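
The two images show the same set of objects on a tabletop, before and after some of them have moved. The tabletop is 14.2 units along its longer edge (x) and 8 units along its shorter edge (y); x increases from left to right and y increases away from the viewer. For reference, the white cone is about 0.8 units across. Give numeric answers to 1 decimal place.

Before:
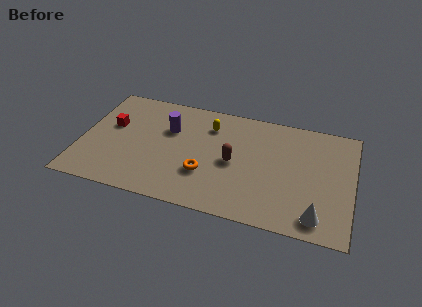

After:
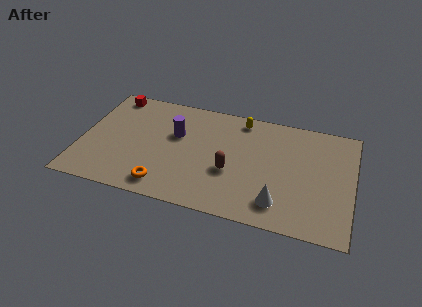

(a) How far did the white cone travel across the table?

2.0

The white cone moved from about (12.5, 1.2) to (10.5, 1.6), a distance of √(2.0² + 0.4²) ≈ 2.0.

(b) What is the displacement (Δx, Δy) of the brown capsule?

(-0.1, -0.7)

From the two frames, the brown capsule sits at roughly (8.0, 3.8) before and (7.9, 3.1) after.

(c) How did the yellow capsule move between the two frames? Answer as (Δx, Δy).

(1.6, 0.9)

The yellow capsule started near (6.6, 6.1) and ended near (8.2, 7.0).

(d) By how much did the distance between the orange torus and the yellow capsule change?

+3.3

The distance was about 3.5 in the first image and 6.8 in the second, so they moved 3.3 units further apart.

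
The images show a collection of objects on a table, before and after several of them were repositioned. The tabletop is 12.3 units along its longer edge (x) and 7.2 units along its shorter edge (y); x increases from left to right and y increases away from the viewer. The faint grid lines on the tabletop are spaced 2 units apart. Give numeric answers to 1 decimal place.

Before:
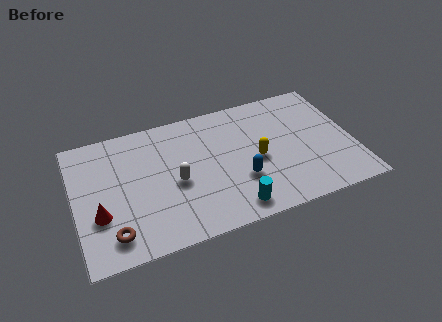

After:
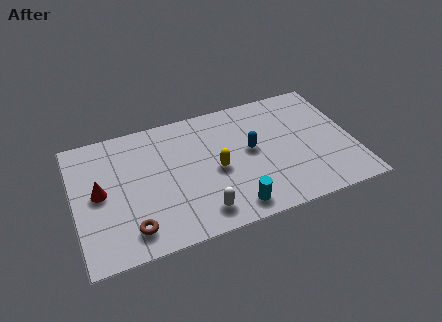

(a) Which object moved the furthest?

the white capsule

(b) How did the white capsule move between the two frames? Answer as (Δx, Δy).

(0.9, -2.0)

The white capsule was at about (4.4, 3.2) and moved to about (5.3, 1.2).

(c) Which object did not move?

the cyan cylinder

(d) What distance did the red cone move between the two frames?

1.2

From (1.0, 2.5) to (1.1, 3.7), the red cone covered √(0.1² + 1.2²) ≈ 1.2 units.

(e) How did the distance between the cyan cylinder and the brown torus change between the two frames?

-0.8

The distance was about 5.2 in the first image and 4.4 in the second, so they moved 0.8 units closer together.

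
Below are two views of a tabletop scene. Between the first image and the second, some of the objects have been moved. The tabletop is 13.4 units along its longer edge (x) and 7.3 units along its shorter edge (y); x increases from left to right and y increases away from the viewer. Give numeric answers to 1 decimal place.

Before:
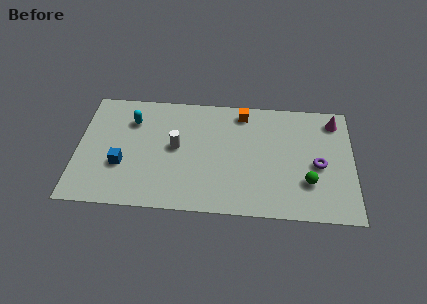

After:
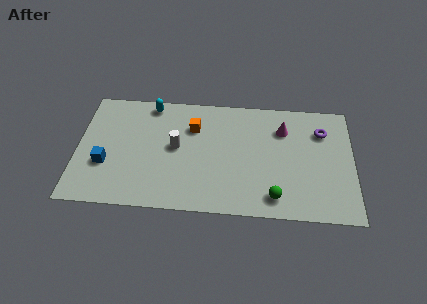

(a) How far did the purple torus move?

2.1

From (11.7, 3.3) to (11.9, 5.4), the purple torus covered √(0.2² + 2.1²) ≈ 2.1 units.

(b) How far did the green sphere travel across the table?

1.9

From (11.2, 2.2) to (9.6, 1.2), the green sphere covered √(1.6² + 1.0²) ≈ 1.9 units.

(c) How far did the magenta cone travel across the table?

2.6

The magenta cone was near (12.5, 6.1) before and (10.0, 5.4) after, so it travelled √(2.5² + 0.7²) ≈ 2.6 units.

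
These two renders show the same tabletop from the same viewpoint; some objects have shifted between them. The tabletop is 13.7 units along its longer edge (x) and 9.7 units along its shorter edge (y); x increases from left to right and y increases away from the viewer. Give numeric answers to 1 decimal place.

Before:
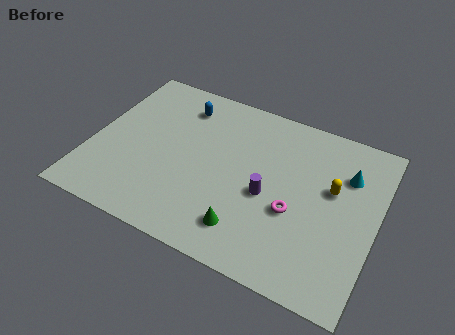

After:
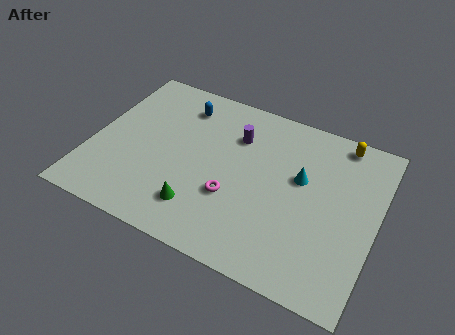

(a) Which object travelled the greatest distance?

the purple cylinder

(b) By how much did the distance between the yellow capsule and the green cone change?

+3.6

They were about 5.3 units apart before and 8.9 after — 3.6 units further apart.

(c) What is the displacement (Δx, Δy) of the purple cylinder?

(-1.9, 2.8)

The purple cylinder was at about (8.6, 4.2) and moved to about (6.7, 7.0).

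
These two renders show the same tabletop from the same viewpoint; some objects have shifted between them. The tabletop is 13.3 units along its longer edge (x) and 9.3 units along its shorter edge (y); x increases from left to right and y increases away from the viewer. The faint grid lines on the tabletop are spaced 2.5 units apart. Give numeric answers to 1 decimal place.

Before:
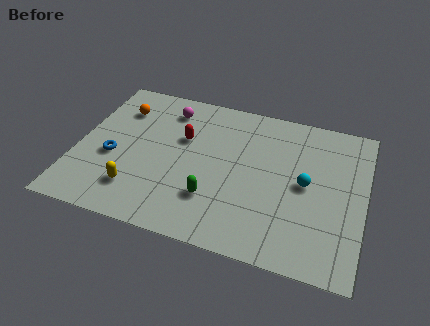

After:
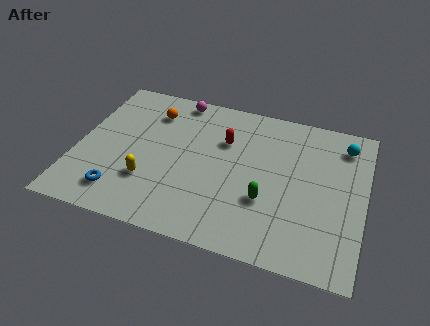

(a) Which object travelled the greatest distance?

the cyan sphere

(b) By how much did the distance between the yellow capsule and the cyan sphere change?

+1.9

Before: roughly 8.0 units apart; after: 9.9. That's 1.9 units further apart.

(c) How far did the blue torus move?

2.2

From (1.7, 3.8) to (2.3, 1.7), the blue torus covered √(0.6² + 2.1²) ≈ 2.2 units.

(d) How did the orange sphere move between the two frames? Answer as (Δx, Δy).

(1.5, 0.2)

From the two frames, the orange sphere sits at roughly (1.7, 7.0) before and (3.2, 7.2) after.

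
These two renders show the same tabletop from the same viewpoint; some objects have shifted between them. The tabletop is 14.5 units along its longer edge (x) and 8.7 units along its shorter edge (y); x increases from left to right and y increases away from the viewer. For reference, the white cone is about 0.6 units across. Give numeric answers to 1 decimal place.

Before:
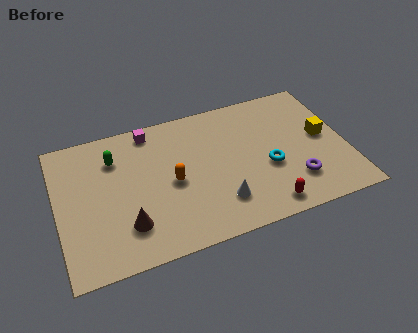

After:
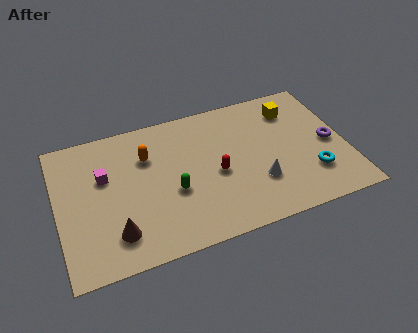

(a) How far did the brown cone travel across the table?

0.7

The brown cone moved from about (3.3, 2.2) to (2.7, 1.9), a distance of √(0.6² + 0.3²) ≈ 0.7.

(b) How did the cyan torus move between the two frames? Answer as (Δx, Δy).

(2.1, -1.1)

The cyan torus was at about (10.5, 3.5) and moved to about (12.6, 2.4).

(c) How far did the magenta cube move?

3.3

The magenta cube was near (4.9, 7.7) before and (2.4, 5.5) after, so it travelled √(2.5² + 2.2²) ≈ 3.3 units.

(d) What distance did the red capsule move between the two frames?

3.6

The red capsule was near (10.1, 1.1) before and (7.9, 3.9) after, so it travelled √(2.2² + 2.8²) ≈ 3.6 units.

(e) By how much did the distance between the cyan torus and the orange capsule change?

+4.0

Before: roughly 4.8 units apart; after: 8.8. That's 4.0 units further apart.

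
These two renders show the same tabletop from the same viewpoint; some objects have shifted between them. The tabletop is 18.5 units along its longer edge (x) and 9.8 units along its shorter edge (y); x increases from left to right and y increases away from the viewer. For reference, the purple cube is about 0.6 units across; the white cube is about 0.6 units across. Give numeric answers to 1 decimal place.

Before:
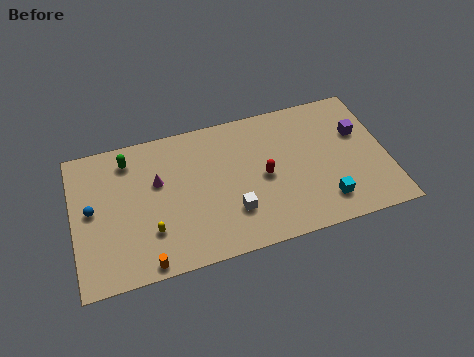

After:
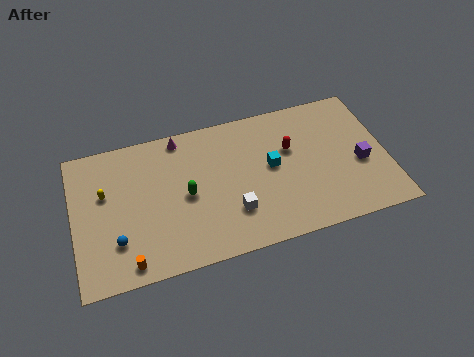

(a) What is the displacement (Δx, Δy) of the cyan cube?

(-2.9, 3.3)

From the two frames, the cyan cube sits at roughly (14.6, 2.0) before and (11.7, 5.3) after.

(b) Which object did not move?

the white cube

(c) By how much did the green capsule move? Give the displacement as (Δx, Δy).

(3.2, -3.4)

The green capsule was at about (3.4, 8.1) and moved to about (6.6, 4.7).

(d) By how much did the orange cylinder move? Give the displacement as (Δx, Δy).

(-1.0, 0.3)

The orange cylinder was at about (4.0, 0.8) and moved to about (3.0, 1.1).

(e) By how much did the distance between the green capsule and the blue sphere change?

+1.0

They were about 3.7 units apart before and 4.7 after — 1.0 units further apart.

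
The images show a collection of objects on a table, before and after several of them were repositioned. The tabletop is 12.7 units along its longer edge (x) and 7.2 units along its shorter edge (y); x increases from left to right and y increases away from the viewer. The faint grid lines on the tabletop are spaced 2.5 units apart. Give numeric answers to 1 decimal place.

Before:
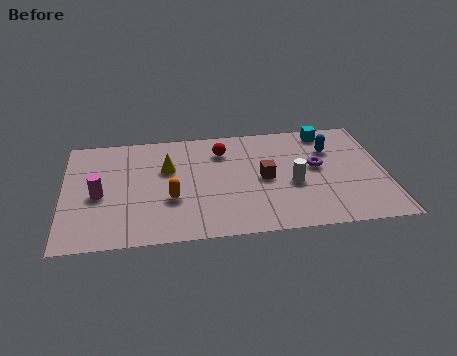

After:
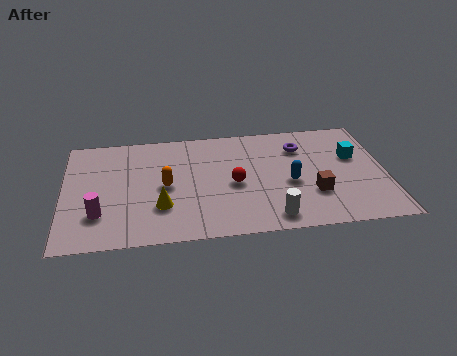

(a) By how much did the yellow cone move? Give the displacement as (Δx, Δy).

(-0.3, -2.4)

From the two frames, the yellow cone sits at roughly (4.1, 4.6) before and (3.8, 2.2) after.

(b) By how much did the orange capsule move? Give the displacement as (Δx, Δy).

(-0.2, 0.9)

The orange capsule started near (4.2, 2.6) and ended near (4.0, 3.5).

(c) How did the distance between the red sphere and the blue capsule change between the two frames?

-2.1

The distance was about 4.3 in the first image and 2.2 in the second, so they moved 2.1 units closer together.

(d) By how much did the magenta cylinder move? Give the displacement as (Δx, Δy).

(0.0, -1.2)

The magenta cylinder started near (1.4, 3.2) and ended near (1.4, 2.0).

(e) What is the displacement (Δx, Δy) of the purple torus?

(-0.6, 1.4)

From the two frames, the purple torus sits at roughly (10.0, 4.0) before and (9.4, 5.4) after.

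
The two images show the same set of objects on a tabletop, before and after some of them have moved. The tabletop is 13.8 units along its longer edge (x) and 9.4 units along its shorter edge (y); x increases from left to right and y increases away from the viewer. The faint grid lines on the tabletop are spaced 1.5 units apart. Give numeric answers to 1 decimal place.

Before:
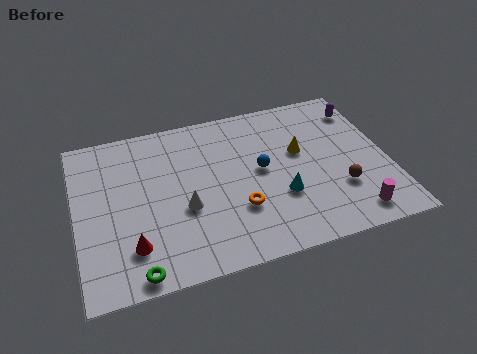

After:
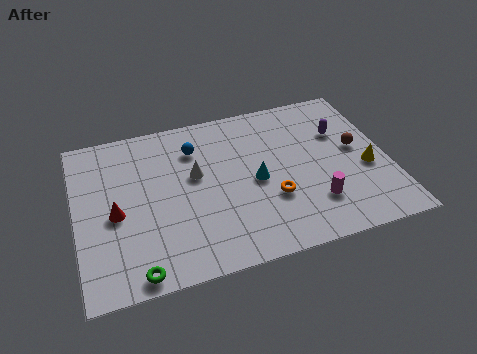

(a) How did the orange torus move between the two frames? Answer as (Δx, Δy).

(1.5, 0.2)

The orange torus started near (7.0, 3.0) and ended near (8.5, 3.2).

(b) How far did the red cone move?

2.1

From (2.3, 2.2) to (1.7, 4.2), the red cone covered √(0.6² + 2.0²) ≈ 2.1 units.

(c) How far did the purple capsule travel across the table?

1.6

The purple capsule was near (13.0, 7.5) before and (11.9, 6.3) after, so it travelled √(1.1² + 1.2²) ≈ 1.6 units.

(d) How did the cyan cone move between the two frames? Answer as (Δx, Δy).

(-1.0, 1.2)

From the two frames, the cyan cone sits at roughly (8.9, 3.2) before and (7.9, 4.4) after.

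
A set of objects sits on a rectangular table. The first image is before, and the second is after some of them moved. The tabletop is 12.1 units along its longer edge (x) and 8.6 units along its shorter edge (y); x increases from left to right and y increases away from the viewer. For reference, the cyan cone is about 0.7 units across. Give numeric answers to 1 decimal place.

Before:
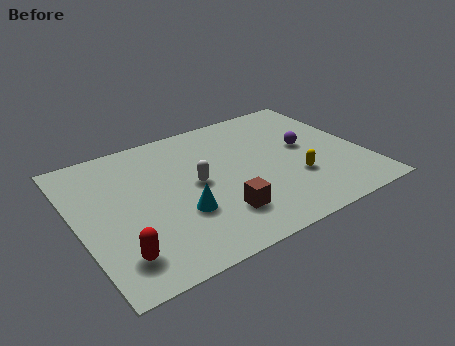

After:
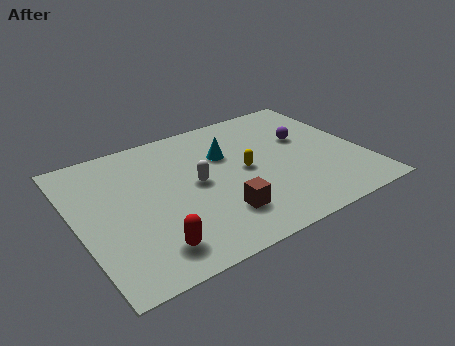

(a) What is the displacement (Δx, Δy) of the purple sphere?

(0.1, 0.6)

From the two frames, the purple sphere sits at roughly (9.8, 4.7) before and (9.9, 5.3) after.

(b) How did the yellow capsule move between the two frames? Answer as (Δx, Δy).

(-1.9, 1.5)

The yellow capsule was at about (9.0, 2.8) and moved to about (7.1, 4.3).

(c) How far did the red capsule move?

1.3

The red capsule was near (1.3, 1.7) before and (2.6, 1.5) after, so it travelled √(1.3² + 0.2²) ≈ 1.3 units.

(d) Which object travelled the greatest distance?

the cyan cone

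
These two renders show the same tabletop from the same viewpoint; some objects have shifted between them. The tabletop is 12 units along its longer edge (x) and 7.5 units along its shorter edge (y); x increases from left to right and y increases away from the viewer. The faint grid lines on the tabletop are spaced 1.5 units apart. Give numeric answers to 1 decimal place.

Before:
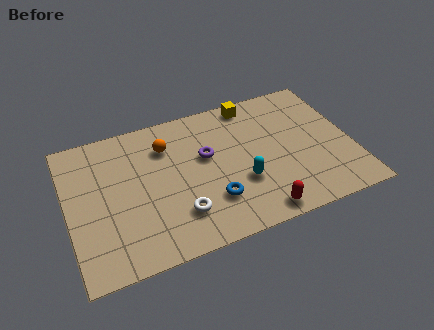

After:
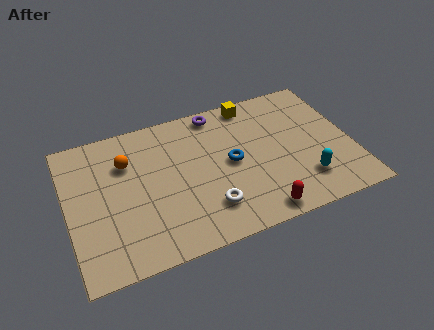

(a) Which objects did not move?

the yellow cube and the red capsule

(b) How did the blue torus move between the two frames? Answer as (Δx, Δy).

(1.0, 1.7)

From the two frames, the blue torus sits at roughly (5.9, 2.1) before and (6.9, 3.8) after.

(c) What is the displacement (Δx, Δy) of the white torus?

(1.2, -0.1)

From the two frames, the white torus sits at roughly (4.5, 1.9) before and (5.7, 1.8) after.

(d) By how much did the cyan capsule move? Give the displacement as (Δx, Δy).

(2.6, -0.8)

The cyan capsule was at about (7.2, 2.6) and moved to about (9.8, 1.8).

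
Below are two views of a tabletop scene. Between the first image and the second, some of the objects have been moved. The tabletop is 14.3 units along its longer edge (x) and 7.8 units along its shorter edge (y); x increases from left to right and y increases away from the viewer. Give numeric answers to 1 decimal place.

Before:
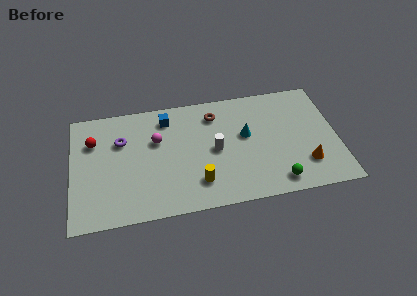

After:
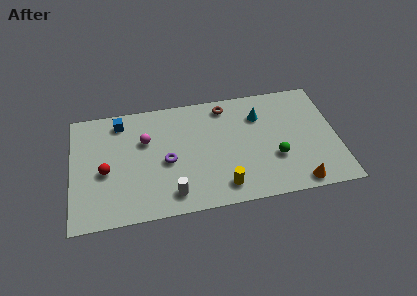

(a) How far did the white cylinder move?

3.5

The white cylinder was near (7.7, 3.8) before and (5.3, 1.3) after, so it travelled √(2.4² + 2.5²) ≈ 3.5 units.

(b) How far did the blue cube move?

2.5

From (5.2, 6.4) to (2.7, 6.6), the blue cube covered √(2.5² + 0.2²) ≈ 2.5 units.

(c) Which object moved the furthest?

the white cylinder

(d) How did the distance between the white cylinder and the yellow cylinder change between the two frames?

+0.5

Before: roughly 2.2 units apart; after: 2.7. That's 0.5 units further apart.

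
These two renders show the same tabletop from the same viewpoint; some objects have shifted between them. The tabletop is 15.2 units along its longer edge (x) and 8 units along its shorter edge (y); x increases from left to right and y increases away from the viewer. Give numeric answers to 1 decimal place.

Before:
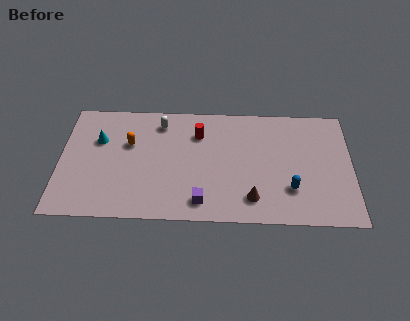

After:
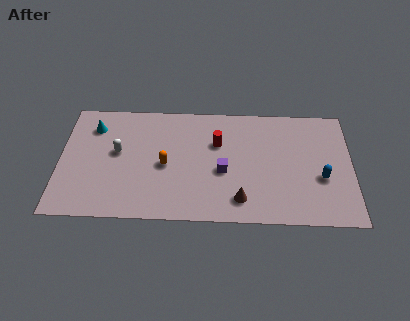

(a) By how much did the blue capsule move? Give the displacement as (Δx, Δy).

(1.6, 0.8)

The blue capsule was at about (12.0, 2.3) and moved to about (13.6, 3.1).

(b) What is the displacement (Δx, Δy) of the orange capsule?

(1.9, -1.4)

From the two frames, the orange capsule sits at roughly (3.6, 5.1) before and (5.5, 3.7) after.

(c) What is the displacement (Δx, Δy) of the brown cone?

(-0.6, -0.1)

The brown cone started near (10.0, 1.6) and ended near (9.4, 1.5).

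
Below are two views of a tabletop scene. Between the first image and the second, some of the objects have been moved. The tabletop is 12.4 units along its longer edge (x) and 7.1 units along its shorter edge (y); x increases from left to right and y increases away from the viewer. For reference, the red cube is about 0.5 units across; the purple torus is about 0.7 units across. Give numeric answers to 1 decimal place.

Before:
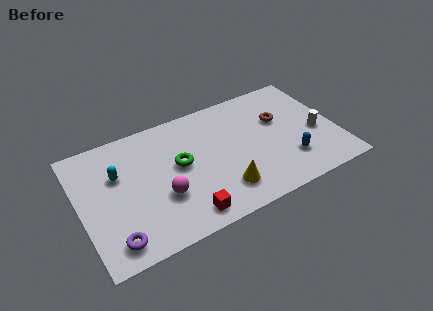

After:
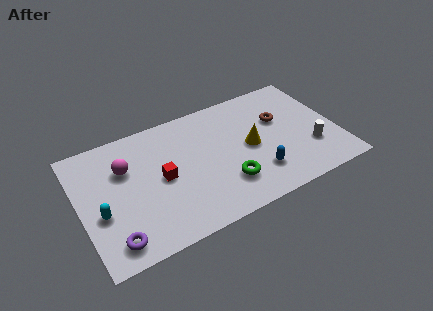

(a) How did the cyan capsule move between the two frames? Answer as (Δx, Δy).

(-1.0, -1.8)

The cyan capsule started near (1.9, 4.6) and ended near (0.9, 2.8).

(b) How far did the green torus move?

2.8

The green torus moved from about (4.8, 3.9) to (6.8, 1.9), a distance of √(2.0² + 2.0²) ≈ 2.8.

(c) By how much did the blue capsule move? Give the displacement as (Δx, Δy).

(-1.6, -0.1)

The blue capsule started near (9.9, 1.9) and ended near (8.3, 1.8).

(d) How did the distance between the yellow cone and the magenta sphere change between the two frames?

+3.1

The distance was about 2.9 in the first image and 6.0 in the second, so they moved 3.1 units further apart.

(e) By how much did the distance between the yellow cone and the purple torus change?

+2.0

They were about 5.3 units apart before and 7.3 after — 2.0 units further apart.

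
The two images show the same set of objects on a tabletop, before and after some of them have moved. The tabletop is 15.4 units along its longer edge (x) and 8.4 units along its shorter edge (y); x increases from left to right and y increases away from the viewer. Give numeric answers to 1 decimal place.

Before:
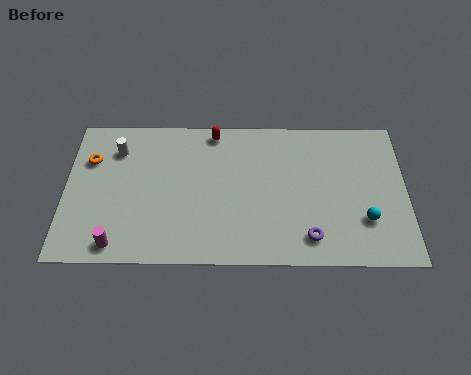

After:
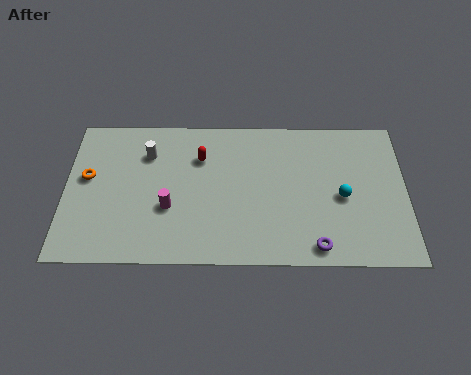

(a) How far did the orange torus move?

1.0

The orange torus was near (1.1, 5.8) before and (1.0, 4.8) after, so it travelled √(0.1² + 1.0²) ≈ 1.0 units.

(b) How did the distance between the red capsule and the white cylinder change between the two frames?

-2.1

The distance was about 4.5 in the first image and 2.4 in the second, so they moved 2.1 units closer together.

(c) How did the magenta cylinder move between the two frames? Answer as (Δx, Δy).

(2.3, 2.1)

From the two frames, the magenta cylinder sits at roughly (2.4, 1.0) before and (4.7, 3.1) after.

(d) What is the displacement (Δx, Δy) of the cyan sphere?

(-1.0, 1.3)

The cyan sphere started near (13.5, 2.5) and ended near (12.5, 3.8).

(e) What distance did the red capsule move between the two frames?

1.6

The red capsule moved from about (6.7, 7.5) to (6.1, 6.0), a distance of √(0.6² + 1.5²) ≈ 1.6.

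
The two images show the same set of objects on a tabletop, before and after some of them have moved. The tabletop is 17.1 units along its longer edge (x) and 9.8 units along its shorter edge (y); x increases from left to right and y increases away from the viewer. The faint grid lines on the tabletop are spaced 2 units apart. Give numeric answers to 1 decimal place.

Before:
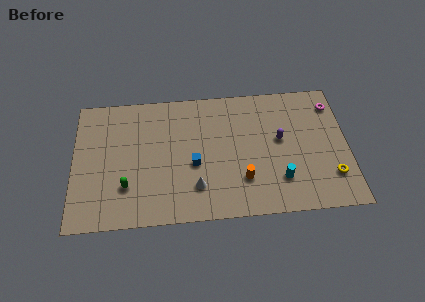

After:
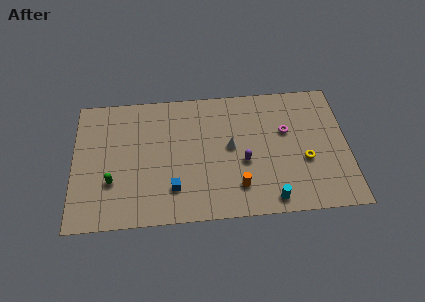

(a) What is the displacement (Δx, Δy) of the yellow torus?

(-1.6, 1.3)

The yellow torus started near (16.0, 2.5) and ended near (14.4, 3.8).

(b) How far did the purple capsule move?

2.7

From (12.9, 5.5) to (10.6, 4.0), the purple capsule covered √(2.3² + 1.5²) ≈ 2.7 units.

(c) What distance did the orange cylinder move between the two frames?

0.6

From (10.5, 2.7) to (10.2, 2.2), the orange cylinder covered √(0.3² + 0.5²) ≈ 0.6 units.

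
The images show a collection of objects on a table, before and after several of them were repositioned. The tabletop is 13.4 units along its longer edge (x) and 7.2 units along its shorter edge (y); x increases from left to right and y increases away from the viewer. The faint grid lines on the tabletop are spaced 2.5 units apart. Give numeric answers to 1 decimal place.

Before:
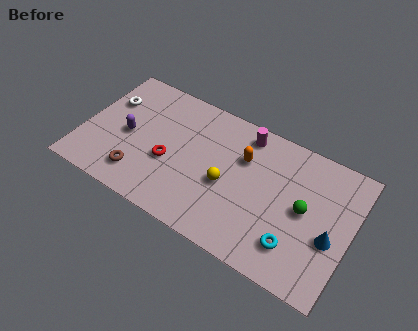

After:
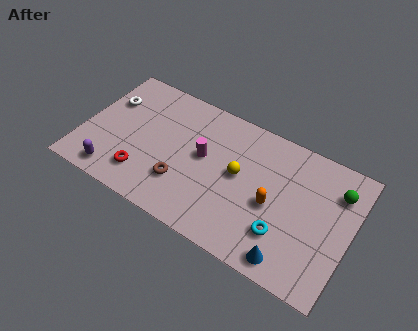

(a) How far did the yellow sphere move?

0.9

The yellow sphere moved from about (7.3, 3.1) to (7.8, 3.9), a distance of √(0.5² + 0.8²) ≈ 0.9.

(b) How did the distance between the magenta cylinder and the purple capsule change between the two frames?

-1.2

The distance was about 6.3 in the first image and 5.1 in the second, so they moved 1.2 units closer together.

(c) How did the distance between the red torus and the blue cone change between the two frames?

-0.6

They were about 8.1 units apart before and 7.5 after — 0.6 units closer together.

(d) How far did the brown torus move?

2.2

From (3.1, 1.5) to (5.2, 2.1), the brown torus covered √(2.1² + 0.6²) ≈ 2.2 units.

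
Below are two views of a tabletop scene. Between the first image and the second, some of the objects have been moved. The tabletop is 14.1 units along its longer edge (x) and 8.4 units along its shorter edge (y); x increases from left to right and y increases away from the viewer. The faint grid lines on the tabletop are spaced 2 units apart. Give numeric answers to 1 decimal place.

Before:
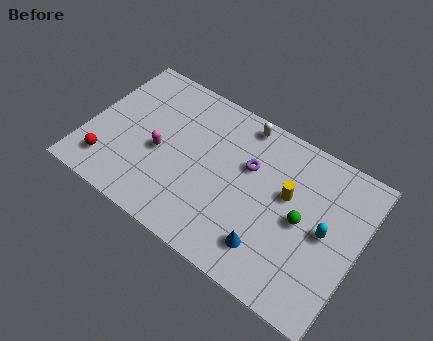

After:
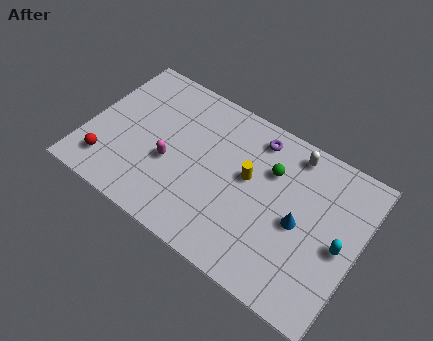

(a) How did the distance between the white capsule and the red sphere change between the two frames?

+2.0

The distance was about 8.4 in the first image and 10.4 in the second, so they moved 2.0 units further apart.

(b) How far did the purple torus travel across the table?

1.7

The purple torus moved from about (8.2, 5.4) to (8.3, 7.1), a distance of √(0.1² + 1.7²) ≈ 1.7.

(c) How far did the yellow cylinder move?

2.0

From (10.3, 5.0) to (8.3, 4.8), the yellow cylinder covered √(2.0² + 0.2²) ≈ 2.0 units.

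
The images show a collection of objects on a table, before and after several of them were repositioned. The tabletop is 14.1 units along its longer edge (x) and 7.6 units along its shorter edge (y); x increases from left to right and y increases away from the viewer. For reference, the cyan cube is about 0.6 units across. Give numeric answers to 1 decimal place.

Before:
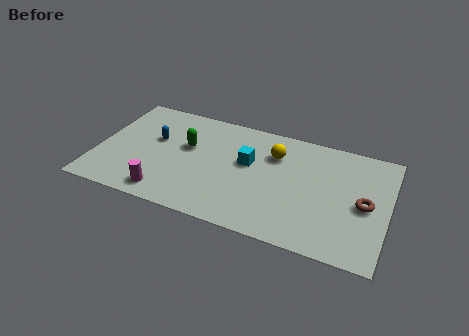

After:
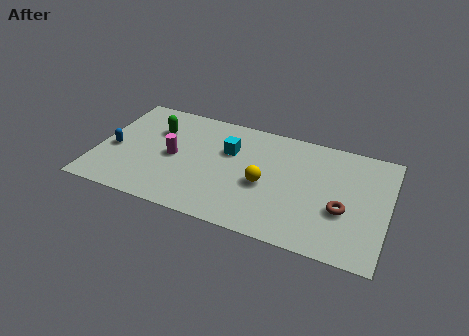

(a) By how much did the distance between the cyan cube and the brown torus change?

+0.3

Before: roughly 5.8 units apart; after: 6.1. That's 0.3 units further apart.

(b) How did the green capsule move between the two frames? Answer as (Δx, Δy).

(-1.6, 0.7)

The green capsule started near (4.3, 4.6) and ended near (2.7, 5.3).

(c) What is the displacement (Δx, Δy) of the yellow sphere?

(-0.3, -2.2)

The yellow sphere started near (8.5, 5.5) and ended near (8.2, 3.3).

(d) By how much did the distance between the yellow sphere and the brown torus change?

-1.1

The distance was about 4.9 in the first image and 3.8 in the second, so they moved 1.1 units closer together.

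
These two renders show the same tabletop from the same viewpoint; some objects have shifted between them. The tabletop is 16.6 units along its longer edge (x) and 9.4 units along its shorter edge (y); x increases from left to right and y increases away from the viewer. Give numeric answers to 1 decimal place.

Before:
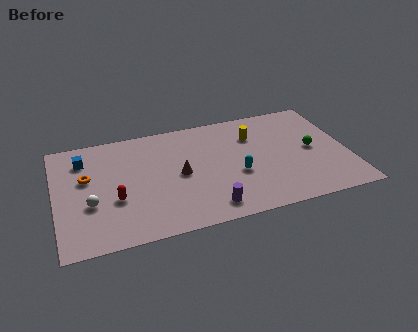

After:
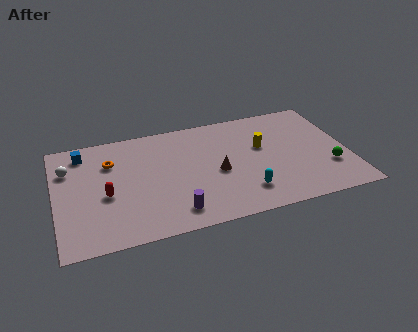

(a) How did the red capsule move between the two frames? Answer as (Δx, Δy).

(-0.5, 0.5)

The red capsule started near (3.3, 3.5) and ended near (2.8, 4.0).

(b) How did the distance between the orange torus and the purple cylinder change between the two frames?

-1.8

The distance was about 7.9 in the first image and 6.1 in the second, so they moved 1.8 units closer together.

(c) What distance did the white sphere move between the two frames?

3.4

From (1.9, 3.5) to (0.8, 6.7), the white sphere covered √(1.1² + 3.2²) ≈ 3.4 units.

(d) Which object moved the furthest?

the white sphere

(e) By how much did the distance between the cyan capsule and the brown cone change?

-0.8

The distance was about 3.3 in the first image and 2.5 in the second, so they moved 0.8 units closer together.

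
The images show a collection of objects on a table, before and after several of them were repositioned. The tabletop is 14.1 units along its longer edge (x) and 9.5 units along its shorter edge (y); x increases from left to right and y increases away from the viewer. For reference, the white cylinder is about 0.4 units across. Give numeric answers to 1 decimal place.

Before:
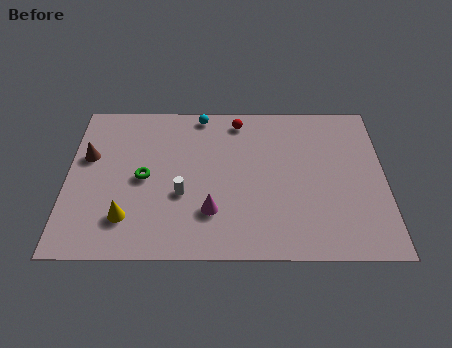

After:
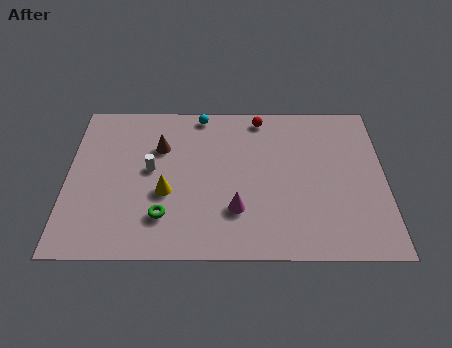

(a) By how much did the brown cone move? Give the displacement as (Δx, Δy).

(3.2, 0.6)

The brown cone was at about (0.9, 5.9) and moved to about (4.1, 6.5).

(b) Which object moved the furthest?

the brown cone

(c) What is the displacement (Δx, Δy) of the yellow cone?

(1.7, 1.5)

The yellow cone was at about (2.7, 2.2) and moved to about (4.4, 3.7).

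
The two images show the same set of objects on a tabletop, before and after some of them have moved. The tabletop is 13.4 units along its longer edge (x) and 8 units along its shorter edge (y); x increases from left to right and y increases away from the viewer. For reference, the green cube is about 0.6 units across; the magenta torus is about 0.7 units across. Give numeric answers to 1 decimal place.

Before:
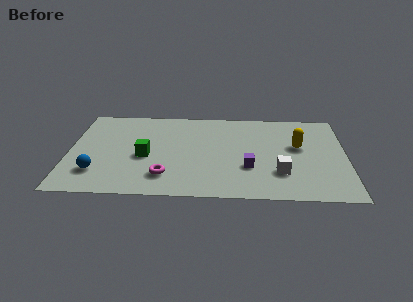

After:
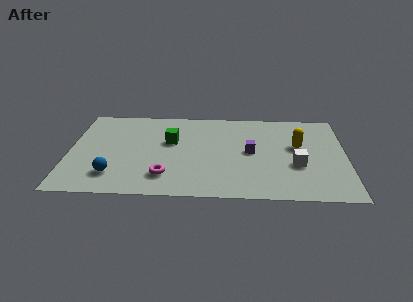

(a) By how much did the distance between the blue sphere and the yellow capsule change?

-0.7

They were about 10.1 units apart before and 9.4 after — 0.7 units closer together.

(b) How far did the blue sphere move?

0.8

The blue sphere moved from about (1.4, 2.0) to (2.2, 1.8), a distance of √(0.8² + 0.2²) ≈ 0.8.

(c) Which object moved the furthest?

the green cube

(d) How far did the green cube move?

1.8

The green cube was near (3.7, 3.5) before and (4.9, 4.9) after, so it travelled √(1.2² + 1.4²) ≈ 1.8 units.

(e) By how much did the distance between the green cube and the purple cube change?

-1.1

The distance was about 5.1 in the first image and 4.0 in the second, so they moved 1.1 units closer together.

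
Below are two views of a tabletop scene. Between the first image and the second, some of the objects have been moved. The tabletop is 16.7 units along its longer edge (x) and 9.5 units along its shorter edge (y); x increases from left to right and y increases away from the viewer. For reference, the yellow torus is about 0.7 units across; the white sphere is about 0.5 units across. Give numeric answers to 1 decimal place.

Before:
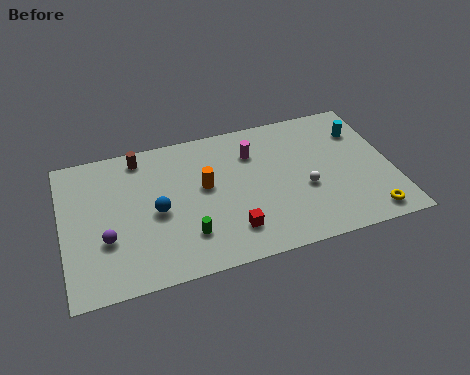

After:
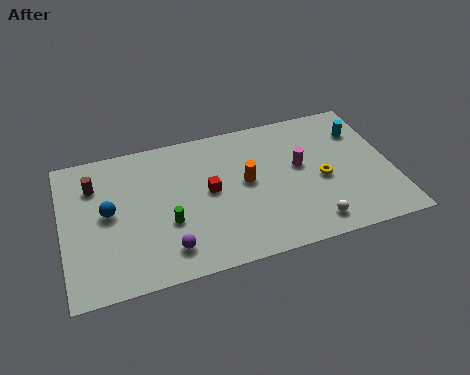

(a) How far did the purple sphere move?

3.4

From (2.1, 3.3) to (5.1, 1.8), the purple sphere covered √(3.0² + 1.5²) ≈ 3.4 units.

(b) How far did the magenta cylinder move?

2.8

From (9.8, 7.0) to (12.1, 5.4), the magenta cylinder covered √(2.3² + 1.6²) ≈ 2.8 units.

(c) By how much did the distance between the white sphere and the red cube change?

+1.8

The distance was about 4.3 in the first image and 6.1 in the second, so they moved 1.8 units further apart.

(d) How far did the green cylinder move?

1.4

The green cylinder was near (6.1, 2.4) before and (5.2, 3.5) after, so it travelled √(0.9² + 1.1²) ≈ 1.4 units.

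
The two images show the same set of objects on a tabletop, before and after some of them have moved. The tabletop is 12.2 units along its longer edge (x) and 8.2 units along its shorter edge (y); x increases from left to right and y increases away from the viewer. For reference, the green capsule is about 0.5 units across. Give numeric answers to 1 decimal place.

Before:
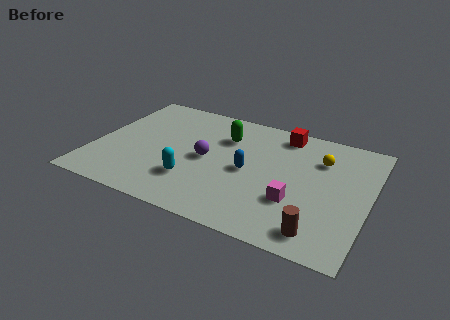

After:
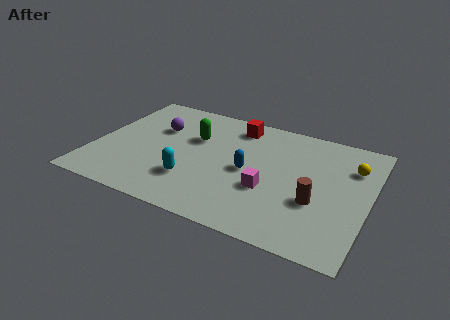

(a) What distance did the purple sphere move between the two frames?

2.8

The purple sphere moved from about (5.0, 4.0) to (2.6, 5.4), a distance of √(2.4² + 1.4²) ≈ 2.8.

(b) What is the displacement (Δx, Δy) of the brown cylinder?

(-0.3, 1.8)

The brown cylinder was at about (10.3, 1.2) and moved to about (10.0, 3.0).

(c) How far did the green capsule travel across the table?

1.4

From (5.6, 5.9) to (4.3, 5.3), the green capsule covered √(1.3² + 0.6²) ≈ 1.4 units.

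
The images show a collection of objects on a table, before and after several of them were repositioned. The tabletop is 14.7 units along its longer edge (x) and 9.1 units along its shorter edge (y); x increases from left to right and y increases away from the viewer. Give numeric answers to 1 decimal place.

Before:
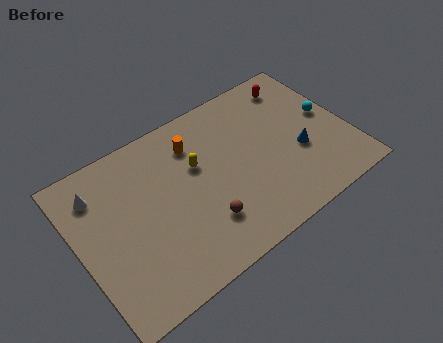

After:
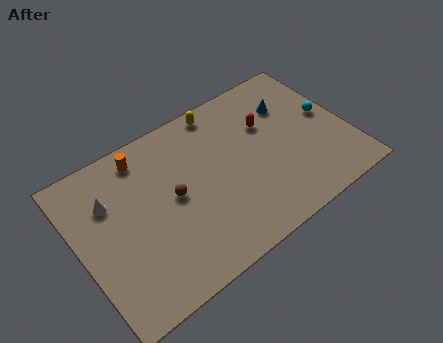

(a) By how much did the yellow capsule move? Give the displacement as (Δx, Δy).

(1.8, 2.5)

The yellow capsule was at about (6.6, 5.7) and moved to about (8.4, 8.2).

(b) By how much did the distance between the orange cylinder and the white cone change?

-2.7

They were about 5.3 units apart before and 2.6 after — 2.7 units closer together.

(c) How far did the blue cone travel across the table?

3.0

The blue cone was near (11.9, 3.5) before and (12.0, 6.5) after, so it travelled √(0.1² + 3.0²) ≈ 3.0 units.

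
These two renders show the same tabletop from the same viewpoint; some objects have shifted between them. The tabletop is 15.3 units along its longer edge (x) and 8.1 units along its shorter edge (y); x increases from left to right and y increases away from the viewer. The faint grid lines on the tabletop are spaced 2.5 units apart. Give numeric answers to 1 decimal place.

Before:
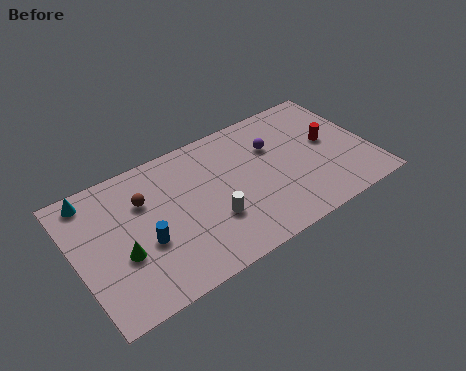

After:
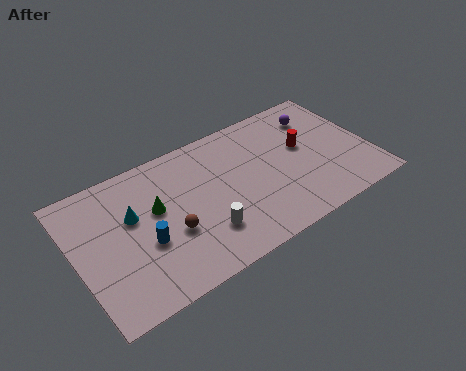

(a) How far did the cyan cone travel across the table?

2.8

From (1.2, 7.1) to (3.0, 5.0), the cyan cone covered √(1.8² + 2.1²) ≈ 2.8 units.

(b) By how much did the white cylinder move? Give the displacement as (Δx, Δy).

(-0.5, -0.5)

From the two frames, the white cylinder sits at roughly (6.8, 2.7) before and (6.3, 2.2) after.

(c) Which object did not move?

the blue cylinder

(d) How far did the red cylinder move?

1.3

The red cylinder was near (13.3, 4.4) before and (12.0, 4.7) after, so it travelled √(1.3² + 0.3²) ≈ 1.3 units.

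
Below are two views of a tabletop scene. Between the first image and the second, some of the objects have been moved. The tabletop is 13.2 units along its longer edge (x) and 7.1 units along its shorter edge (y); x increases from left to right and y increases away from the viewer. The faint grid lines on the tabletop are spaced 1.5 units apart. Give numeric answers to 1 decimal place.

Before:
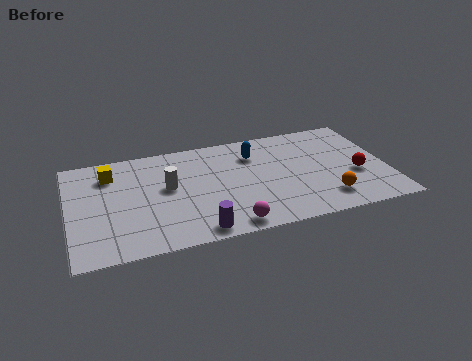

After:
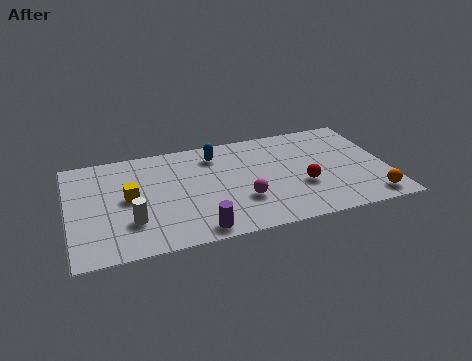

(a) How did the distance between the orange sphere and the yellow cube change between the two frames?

+0.6

They were about 9.6 units apart before and 10.2 after — 0.6 units further apart.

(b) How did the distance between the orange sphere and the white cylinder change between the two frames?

+3.0

The distance was about 6.9 in the first image and 9.9 in the second, so they moved 3.0 units further apart.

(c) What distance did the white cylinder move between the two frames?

2.5

The white cylinder was near (4.1, 4.0) before and (2.5, 2.1) after, so it travelled √(1.6² + 1.9²) ≈ 2.5 units.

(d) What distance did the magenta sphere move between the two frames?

1.7

From (6.4, 0.8) to (7.1, 2.3), the magenta sphere covered √(0.7² + 1.5²) ≈ 1.7 units.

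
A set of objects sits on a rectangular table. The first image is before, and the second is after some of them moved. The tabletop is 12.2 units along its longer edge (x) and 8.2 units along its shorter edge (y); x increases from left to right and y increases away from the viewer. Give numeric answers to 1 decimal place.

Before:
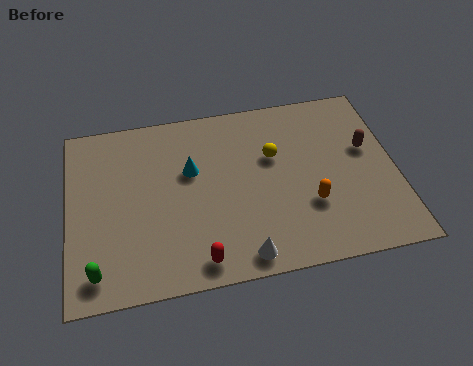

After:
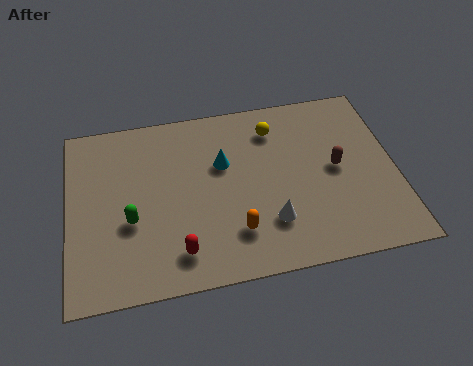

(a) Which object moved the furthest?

the orange capsule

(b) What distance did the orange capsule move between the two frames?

2.9

From (8.9, 2.7) to (6.1, 2.0), the orange capsule covered √(2.8² + 0.7²) ≈ 2.9 units.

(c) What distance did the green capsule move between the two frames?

2.4

From (1.0, 1.2) to (2.3, 3.2), the green capsule covered √(1.3² + 2.0²) ≈ 2.4 units.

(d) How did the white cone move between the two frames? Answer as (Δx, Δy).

(1.1, 1.3)

From the two frames, the white cone sits at roughly (6.3, 0.9) before and (7.4, 2.2) after.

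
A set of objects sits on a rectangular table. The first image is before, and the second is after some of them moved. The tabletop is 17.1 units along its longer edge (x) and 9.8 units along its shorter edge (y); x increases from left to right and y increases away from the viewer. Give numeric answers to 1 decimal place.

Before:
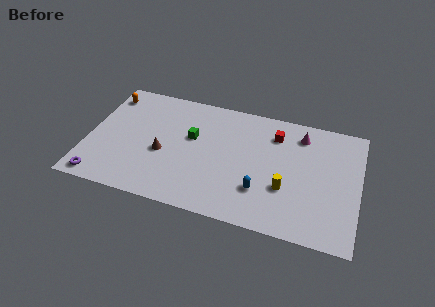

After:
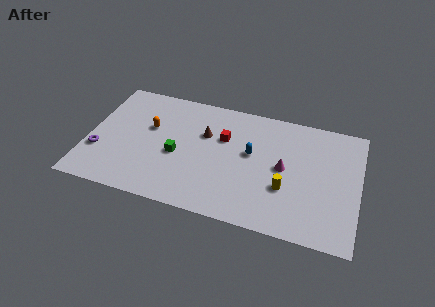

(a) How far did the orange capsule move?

3.6

The orange capsule was near (0.9, 8.1) before and (3.8, 6.0) after, so it travelled √(2.9² + 2.1²) ≈ 3.6 units.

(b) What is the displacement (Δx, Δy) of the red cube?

(-3.2, -1.2)

The red cube started near (11.7, 7.6) and ended near (8.5, 6.4).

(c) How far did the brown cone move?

3.4

From (4.8, 4.1) to (7.3, 6.4), the brown cone covered √(2.5² + 2.3²) ≈ 3.4 units.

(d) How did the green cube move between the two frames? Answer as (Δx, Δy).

(-0.8, -1.7)

The green cube was at about (6.5, 5.9) and moved to about (5.7, 4.2).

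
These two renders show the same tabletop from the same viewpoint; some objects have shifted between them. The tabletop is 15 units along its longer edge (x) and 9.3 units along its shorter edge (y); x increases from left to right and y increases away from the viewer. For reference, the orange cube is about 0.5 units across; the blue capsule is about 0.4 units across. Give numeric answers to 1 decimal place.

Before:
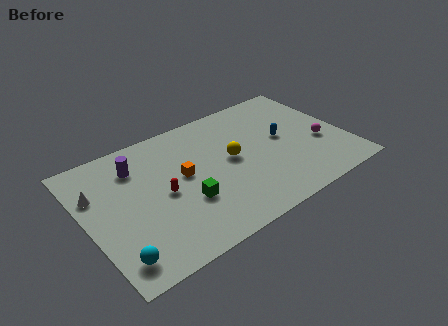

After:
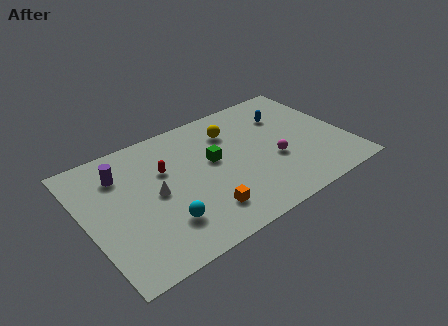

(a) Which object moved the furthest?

the white cone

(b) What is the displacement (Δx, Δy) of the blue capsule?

(0.5, 1.7)

From the two frames, the blue capsule sits at roughly (11.5, 5.0) before and (12.0, 6.7) after.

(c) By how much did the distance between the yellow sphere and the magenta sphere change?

-1.4

The distance was about 5.3 in the first image and 3.9 in the second, so they moved 1.4 units closer together.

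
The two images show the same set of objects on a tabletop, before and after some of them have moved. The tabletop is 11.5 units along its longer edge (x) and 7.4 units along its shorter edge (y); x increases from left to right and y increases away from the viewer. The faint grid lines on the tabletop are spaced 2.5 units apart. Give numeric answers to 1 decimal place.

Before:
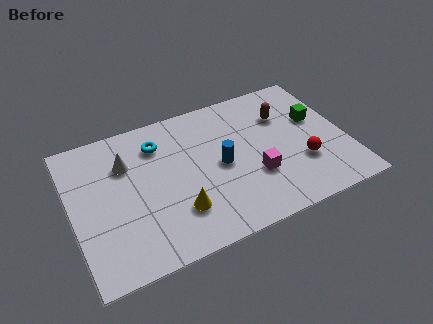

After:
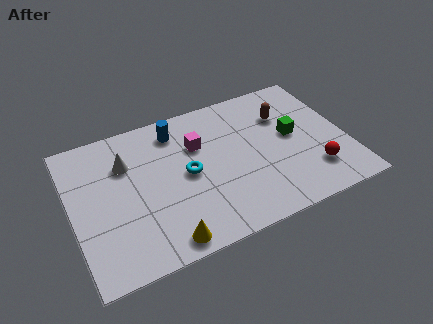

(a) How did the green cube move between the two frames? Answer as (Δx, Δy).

(-1.1, -0.5)

The green cube was at about (10.4, 4.5) and moved to about (9.3, 4.0).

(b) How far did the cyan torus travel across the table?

2.2

The cyan torus moved from about (3.8, 5.7) to (4.8, 3.7), a distance of √(1.0² + 2.0²) ≈ 2.2.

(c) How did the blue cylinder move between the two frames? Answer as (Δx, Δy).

(-1.6, 2.5)

The blue cylinder was at about (6.2, 3.6) and moved to about (4.6, 6.1).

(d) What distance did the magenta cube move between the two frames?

3.3

The magenta cube moved from about (7.5, 2.5) to (5.4, 5.0), a distance of √(2.1² + 2.5²) ≈ 3.3.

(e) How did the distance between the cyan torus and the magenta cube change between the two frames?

-3.5

They were about 4.9 units apart before and 1.4 after — 3.5 units closer together.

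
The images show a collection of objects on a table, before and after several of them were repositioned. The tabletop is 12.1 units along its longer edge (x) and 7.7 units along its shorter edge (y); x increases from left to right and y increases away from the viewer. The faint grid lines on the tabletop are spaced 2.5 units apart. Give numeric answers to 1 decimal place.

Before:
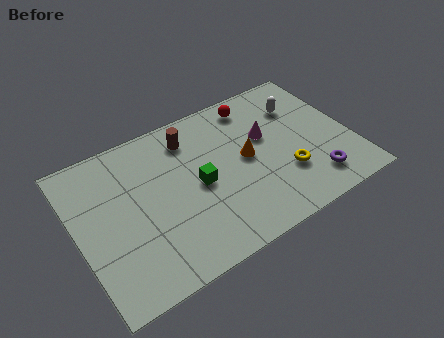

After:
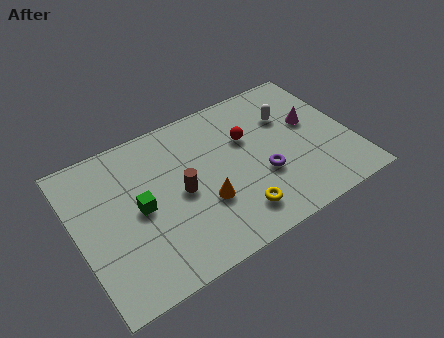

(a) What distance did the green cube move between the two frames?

2.6

The green cube was near (5.3, 3.7) before and (2.7, 3.8) after, so it travelled √(2.6² + 0.1²) ≈ 2.6 units.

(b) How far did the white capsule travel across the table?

0.7

From (10.2, 5.6) to (9.6, 5.3), the white capsule covered √(0.6² + 0.3²) ≈ 0.7 units.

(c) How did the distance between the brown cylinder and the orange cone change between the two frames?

-1.8

Before: roughly 3.1 units apart; after: 1.3. That's 1.8 units closer together.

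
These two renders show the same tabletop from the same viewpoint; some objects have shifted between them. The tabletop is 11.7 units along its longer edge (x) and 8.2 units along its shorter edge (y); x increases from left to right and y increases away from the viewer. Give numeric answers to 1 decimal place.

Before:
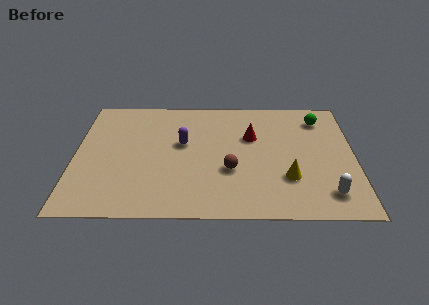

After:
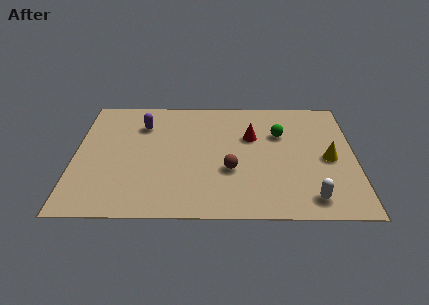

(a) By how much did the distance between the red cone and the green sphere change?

-2.0

Before: roughly 3.2 units apart; after: 1.2. That's 2.0 units closer together.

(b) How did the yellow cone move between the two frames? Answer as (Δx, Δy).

(1.7, 1.3)

The yellow cone started near (8.9, 2.5) and ended near (10.6, 3.8).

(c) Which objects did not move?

the brown sphere and the red cone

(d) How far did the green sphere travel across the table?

2.0

The green sphere moved from about (10.3, 6.6) to (8.6, 5.5), a distance of √(1.7² + 1.1²) ≈ 2.0.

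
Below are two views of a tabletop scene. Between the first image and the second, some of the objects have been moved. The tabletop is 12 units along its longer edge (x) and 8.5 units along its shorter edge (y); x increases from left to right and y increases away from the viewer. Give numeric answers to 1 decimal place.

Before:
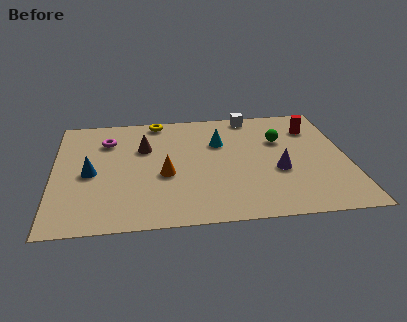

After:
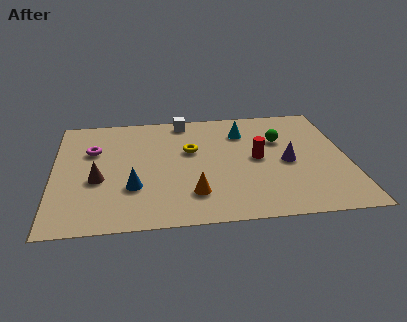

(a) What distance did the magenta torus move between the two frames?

0.9

From (2.2, 6.3) to (1.6, 5.6), the magenta torus covered √(0.6² + 0.7²) ≈ 0.9 units.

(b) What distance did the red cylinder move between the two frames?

3.2

The red cylinder was near (10.7, 6.4) before and (8.3, 4.3) after, so it travelled √(2.4² + 2.1²) ≈ 3.2 units.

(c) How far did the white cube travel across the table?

2.8

The white cube moved from about (8.2, 7.7) to (5.4, 7.6), a distance of √(2.8² + 0.1²) ≈ 2.8.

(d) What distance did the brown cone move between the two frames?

2.9

The brown cone was near (3.7, 5.6) before and (1.8, 3.4) after, so it travelled √(1.9² + 2.2²) ≈ 2.9 units.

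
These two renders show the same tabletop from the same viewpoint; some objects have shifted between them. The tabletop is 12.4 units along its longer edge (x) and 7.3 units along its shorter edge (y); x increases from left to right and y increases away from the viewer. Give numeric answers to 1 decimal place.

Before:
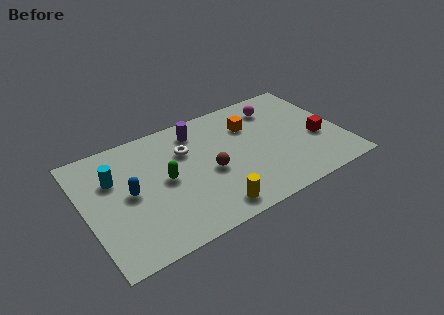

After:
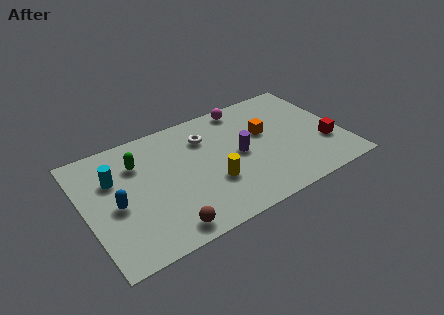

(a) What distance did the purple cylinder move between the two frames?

2.9

The purple cylinder was near (5.7, 6.0) before and (7.4, 3.6) after, so it travelled √(1.7² + 2.4²) ≈ 2.9 units.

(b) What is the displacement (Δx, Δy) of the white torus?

(1.0, 0.4)

From the two frames, the white torus sits at roughly (5.0, 5.0) before and (6.0, 5.4) after.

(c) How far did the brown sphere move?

3.4

The brown sphere moved from about (5.9, 3.2) to (3.4, 0.9), a distance of √(2.5² + 2.3²) ≈ 3.4.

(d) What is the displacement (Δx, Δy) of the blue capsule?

(-0.7, -0.4)

The blue capsule started near (2.1, 3.7) and ended near (1.4, 3.3).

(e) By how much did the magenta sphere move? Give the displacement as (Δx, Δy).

(-1.5, 0.7)

From the two frames, the magenta sphere sits at roughly (9.6, 5.8) before and (8.1, 6.5) after.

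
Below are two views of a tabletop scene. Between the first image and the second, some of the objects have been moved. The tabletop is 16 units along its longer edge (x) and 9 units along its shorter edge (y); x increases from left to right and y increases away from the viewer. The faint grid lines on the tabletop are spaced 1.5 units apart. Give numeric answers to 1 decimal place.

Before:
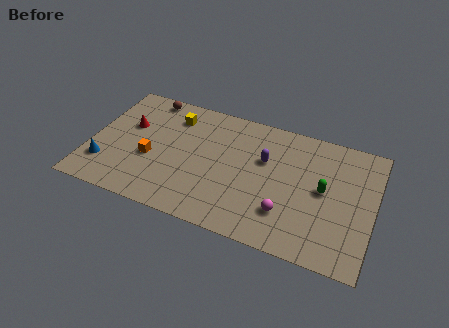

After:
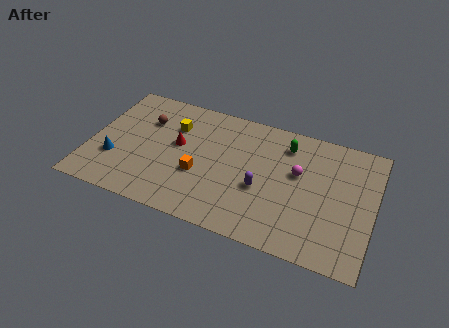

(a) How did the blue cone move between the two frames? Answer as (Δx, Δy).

(0.5, 0.6)

From the two frames, the blue cone sits at roughly (1.0, 2.3) before and (1.5, 2.9) after.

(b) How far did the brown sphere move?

1.8

From (2.8, 8.1) to (2.9, 6.3), the brown sphere covered √(0.1² + 1.8²) ≈ 1.8 units.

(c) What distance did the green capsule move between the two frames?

3.4

From (13.2, 4.7) to (10.9, 7.2), the green capsule covered √(2.3² + 2.5²) ≈ 3.4 units.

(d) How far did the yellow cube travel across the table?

0.7

The yellow cube moved from about (4.4, 7.1) to (4.5, 6.4), a distance of √(0.1² + 0.7²) ≈ 0.7.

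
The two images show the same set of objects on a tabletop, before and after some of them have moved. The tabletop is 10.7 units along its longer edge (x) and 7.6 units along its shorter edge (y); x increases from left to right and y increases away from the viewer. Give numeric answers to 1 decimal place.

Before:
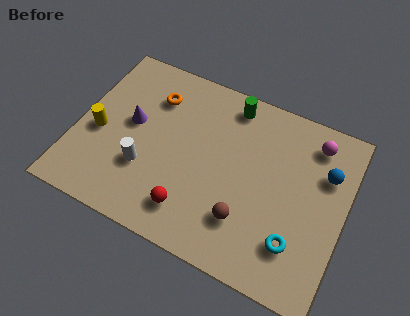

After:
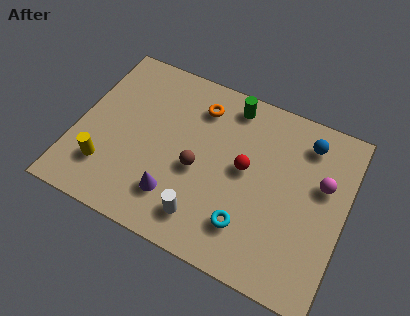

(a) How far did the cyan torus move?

1.9

The cyan torus was near (9.0, 1.9) before and (7.1, 1.8) after, so it travelled √(1.9² + 0.1²) ≈ 1.9 units.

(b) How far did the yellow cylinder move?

1.5

The yellow cylinder moved from about (0.9, 3.3) to (1.4, 1.9), a distance of √(0.5² + 1.4²) ≈ 1.5.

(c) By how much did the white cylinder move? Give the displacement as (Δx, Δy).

(2.5, -1.1)

From the two frames, the white cylinder sits at roughly (2.9, 2.5) before and (5.4, 1.4) after.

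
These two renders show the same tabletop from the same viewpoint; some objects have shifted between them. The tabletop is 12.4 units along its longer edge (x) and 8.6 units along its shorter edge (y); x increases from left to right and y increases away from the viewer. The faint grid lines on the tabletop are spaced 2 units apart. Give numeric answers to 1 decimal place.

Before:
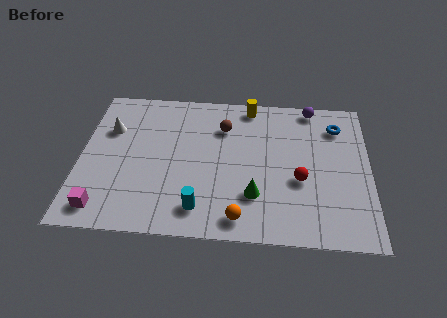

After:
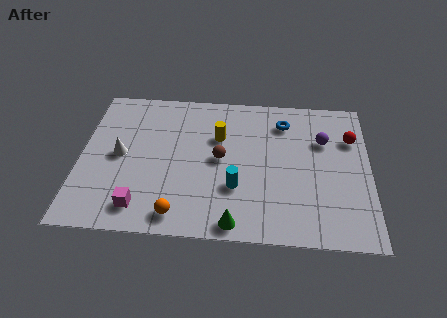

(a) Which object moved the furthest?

the red sphere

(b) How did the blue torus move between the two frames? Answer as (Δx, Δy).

(-2.3, 0.1)

The blue torus was at about (11.0, 6.7) and moved to about (8.7, 6.8).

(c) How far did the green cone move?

1.8

The green cone moved from about (7.5, 2.4) to (6.7, 0.8), a distance of √(0.8² + 1.6²) ≈ 1.8.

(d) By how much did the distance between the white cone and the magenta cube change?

-1.5

They were about 4.6 units apart before and 3.1 after — 1.5 units closer together.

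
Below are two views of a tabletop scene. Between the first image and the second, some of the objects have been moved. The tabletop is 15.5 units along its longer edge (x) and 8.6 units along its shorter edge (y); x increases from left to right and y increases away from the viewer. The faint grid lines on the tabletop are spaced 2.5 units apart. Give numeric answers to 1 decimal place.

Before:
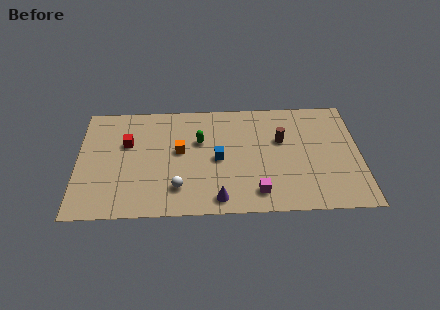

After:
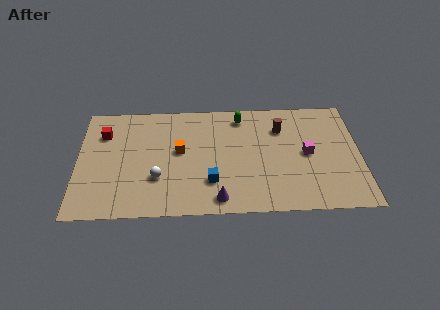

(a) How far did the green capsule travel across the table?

2.9

The green capsule moved from about (6.7, 5.5) to (9.0, 7.3), a distance of √(2.3² + 1.8²) ≈ 2.9.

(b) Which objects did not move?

the orange cube and the purple cone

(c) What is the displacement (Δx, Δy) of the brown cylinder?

(0.0, 0.9)

The brown cylinder was at about (11.2, 5.4) and moved to about (11.2, 6.3).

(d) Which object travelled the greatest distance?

the magenta cube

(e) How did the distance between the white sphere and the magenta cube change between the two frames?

+4.0

Before: roughly 4.3 units apart; after: 8.3. That's 4.0 units further apart.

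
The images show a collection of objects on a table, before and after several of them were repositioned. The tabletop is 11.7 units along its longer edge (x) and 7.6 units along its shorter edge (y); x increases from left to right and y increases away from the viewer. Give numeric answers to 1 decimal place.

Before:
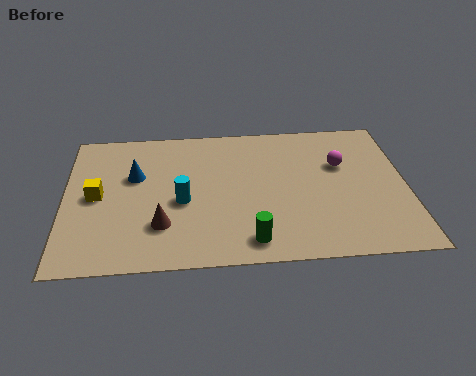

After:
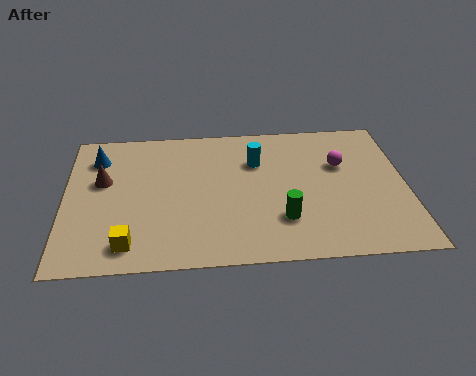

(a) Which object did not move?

the magenta sphere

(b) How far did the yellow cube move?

2.8

From (1.1, 3.8) to (2.2, 1.2), the yellow cube covered √(1.1² + 2.6²) ≈ 2.8 units.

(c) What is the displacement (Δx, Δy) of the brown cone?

(-2.0, 2.5)

The brown cone started near (3.3, 2.1) and ended near (1.3, 4.6).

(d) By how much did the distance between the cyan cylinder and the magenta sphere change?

-2.8

Before: roughly 5.7 units apart; after: 2.9. That's 2.8 units closer together.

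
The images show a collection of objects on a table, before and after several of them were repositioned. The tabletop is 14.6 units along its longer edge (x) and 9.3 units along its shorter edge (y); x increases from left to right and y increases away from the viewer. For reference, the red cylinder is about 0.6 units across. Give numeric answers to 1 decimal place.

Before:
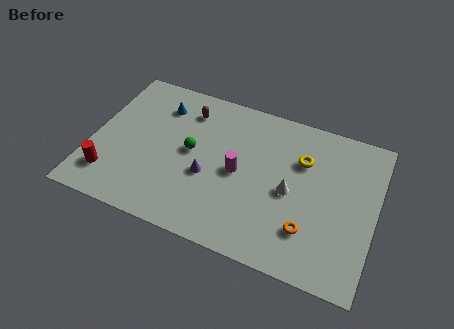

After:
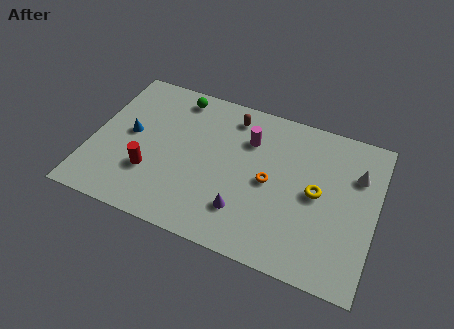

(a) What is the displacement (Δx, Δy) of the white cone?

(3.2, 2.2)

From the two frames, the white cone sits at roughly (10.3, 4.3) before and (13.5, 6.5) after.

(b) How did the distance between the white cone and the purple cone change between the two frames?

+2.6

Before: roughly 4.2 units apart; after: 6.8. That's 2.6 units further apart.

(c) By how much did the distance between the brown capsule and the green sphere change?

+0.4

The distance was about 2.5 in the first image and 2.9 in the second, so they moved 0.4 units further apart.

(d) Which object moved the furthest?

the white cone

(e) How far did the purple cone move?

2.4

The purple cone moved from about (6.1, 3.7) to (8.1, 2.3), a distance of √(2.0² + 1.4²) ≈ 2.4.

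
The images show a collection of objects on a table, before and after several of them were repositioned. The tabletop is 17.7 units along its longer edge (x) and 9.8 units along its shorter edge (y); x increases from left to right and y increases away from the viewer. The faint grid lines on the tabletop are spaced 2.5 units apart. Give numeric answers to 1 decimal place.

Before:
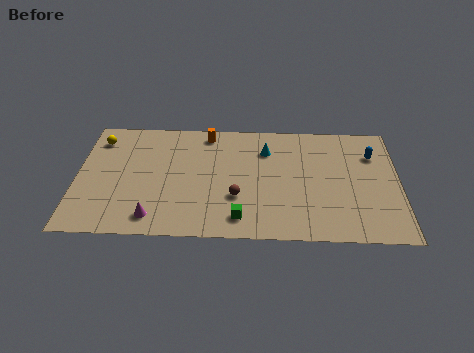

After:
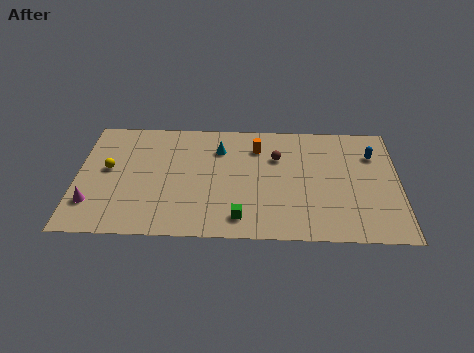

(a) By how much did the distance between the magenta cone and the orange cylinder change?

+2.7

They were about 7.6 units apart before and 10.3 after — 2.7 units further apart.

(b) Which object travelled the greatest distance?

the brown sphere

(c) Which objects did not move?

the green cube and the blue capsule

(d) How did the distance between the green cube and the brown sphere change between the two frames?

+3.8

Before: roughly 1.7 units apart; after: 5.5. That's 3.8 units further apart.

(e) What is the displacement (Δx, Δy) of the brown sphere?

(2.2, 3.4)

The brown sphere started near (8.8, 3.3) and ended near (11.0, 6.7).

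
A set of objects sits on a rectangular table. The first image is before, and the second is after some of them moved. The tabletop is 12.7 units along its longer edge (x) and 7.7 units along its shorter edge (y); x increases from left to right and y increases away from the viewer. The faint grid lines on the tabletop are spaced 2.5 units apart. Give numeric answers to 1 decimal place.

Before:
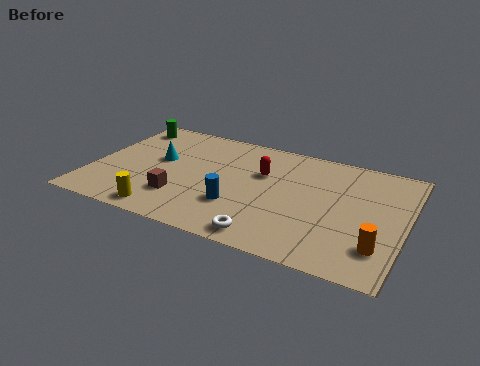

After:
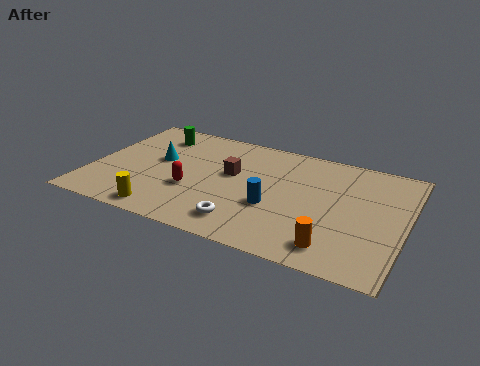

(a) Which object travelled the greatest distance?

the red capsule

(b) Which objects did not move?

the cyan cone and the yellow cylinder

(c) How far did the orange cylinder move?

1.8

The orange cylinder moved from about (11.8, 1.9) to (10.1, 1.3), a distance of √(1.7² + 0.6²) ≈ 1.8.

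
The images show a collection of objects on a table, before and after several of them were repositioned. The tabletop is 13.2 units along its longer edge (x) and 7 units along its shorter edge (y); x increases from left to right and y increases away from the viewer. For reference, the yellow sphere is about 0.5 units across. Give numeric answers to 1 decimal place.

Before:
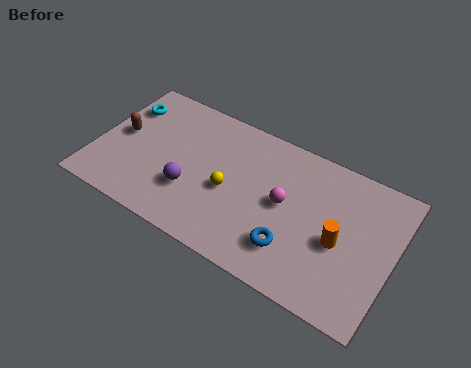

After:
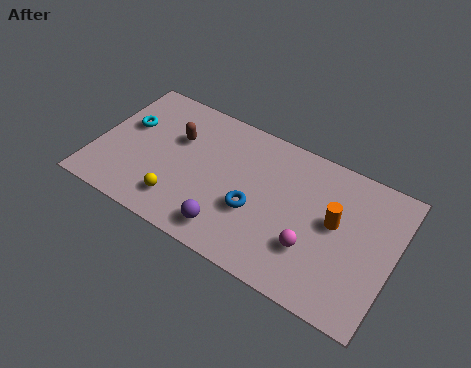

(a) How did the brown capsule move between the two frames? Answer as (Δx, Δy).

(2.4, 0.9)

From the two frames, the brown capsule sits at roughly (1.0, 3.7) before and (3.4, 4.6) after.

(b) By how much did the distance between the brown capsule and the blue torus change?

-4.0

Before: roughly 8.2 units apart; after: 4.2. That's 4.0 units closer together.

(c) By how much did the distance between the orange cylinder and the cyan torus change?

-0.8

They were about 10.2 units apart before and 9.4 after — 0.8 units closer together.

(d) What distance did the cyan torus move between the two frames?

0.9

The cyan torus was near (0.9, 5.2) before and (1.2, 4.3) after, so it travelled √(0.3² + 0.9²) ≈ 0.9 units.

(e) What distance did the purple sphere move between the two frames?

2.2

From (4.4, 2.3) to (6.3, 1.2), the purple sphere covered √(1.9² + 1.1²) ≈ 2.2 units.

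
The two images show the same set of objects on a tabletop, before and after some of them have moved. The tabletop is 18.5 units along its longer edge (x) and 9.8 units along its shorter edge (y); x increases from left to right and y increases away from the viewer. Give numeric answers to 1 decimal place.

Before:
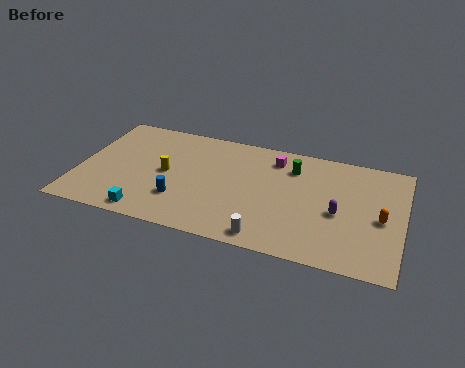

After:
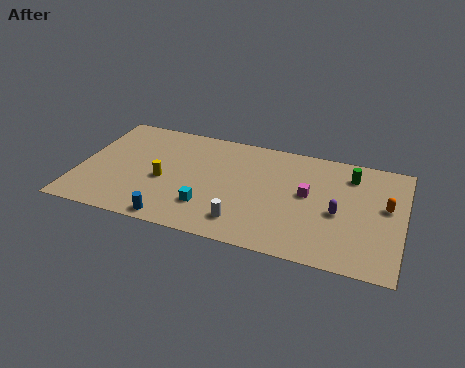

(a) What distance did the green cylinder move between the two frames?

3.3

The green cylinder was near (12.1, 7.5) before and (15.4, 7.8) after, so it travelled √(3.3² + 0.3²) ≈ 3.3 units.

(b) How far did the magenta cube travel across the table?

3.3

The magenta cube moved from about (11.0, 8.0) to (13.1, 5.4), a distance of √(2.1² + 2.6²) ≈ 3.3.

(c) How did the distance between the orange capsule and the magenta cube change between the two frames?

-2.8

The distance was about 7.2 in the first image and 4.4 in the second, so they moved 2.8 units closer together.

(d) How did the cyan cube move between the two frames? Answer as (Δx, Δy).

(3.3, 1.5)

The cyan cube was at about (4.3, 1.1) and moved to about (7.6, 2.6).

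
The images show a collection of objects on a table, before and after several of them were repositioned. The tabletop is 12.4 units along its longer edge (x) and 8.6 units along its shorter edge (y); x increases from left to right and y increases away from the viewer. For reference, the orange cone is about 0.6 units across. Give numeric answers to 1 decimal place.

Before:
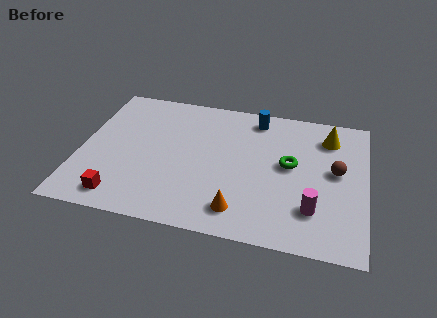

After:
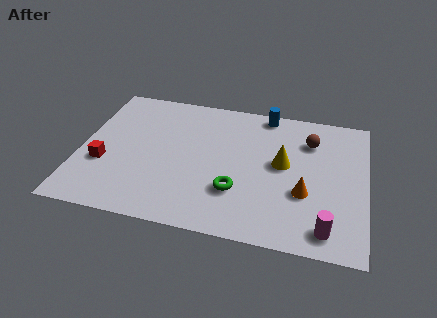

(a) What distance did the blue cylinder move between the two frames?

0.6

From (7.5, 7.4) to (7.9, 7.8), the blue cylinder covered √(0.4² + 0.4²) ≈ 0.6 units.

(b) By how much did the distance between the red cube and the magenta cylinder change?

+1.6

The distance was about 8.3 in the first image and 9.9 in the second, so they moved 1.6 units further apart.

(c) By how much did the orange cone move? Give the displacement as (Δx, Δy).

(2.7, 1.6)

From the two frames, the orange cone sits at roughly (7.1, 1.5) before and (9.8, 3.1) after.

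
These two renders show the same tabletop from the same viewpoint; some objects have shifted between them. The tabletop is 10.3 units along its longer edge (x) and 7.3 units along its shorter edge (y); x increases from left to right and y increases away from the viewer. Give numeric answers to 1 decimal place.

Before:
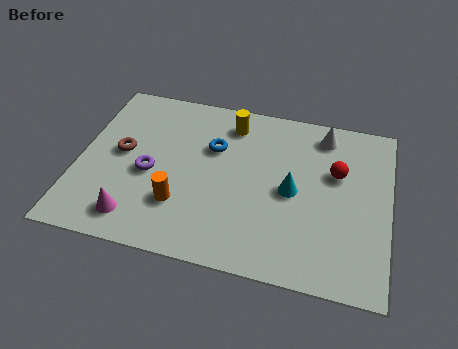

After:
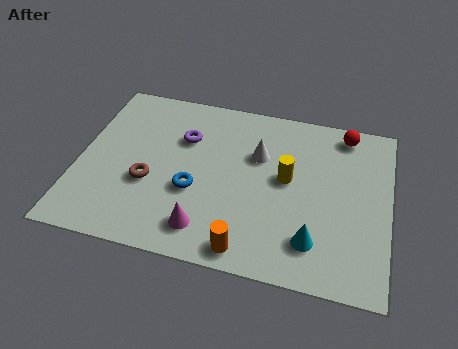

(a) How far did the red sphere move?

1.8

The red sphere moved from about (8.5, 4.6) to (8.7, 6.4), a distance of √(0.2² + 1.8²) ≈ 1.8.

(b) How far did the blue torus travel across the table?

2.1

The blue torus moved from about (4.4, 4.8) to (3.9, 2.8), a distance of √(0.5² + 2.0²) ≈ 2.1.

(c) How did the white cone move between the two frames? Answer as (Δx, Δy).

(-2.1, -1.4)

From the two frames, the white cone sits at roughly (8.0, 6.2) before and (5.9, 4.8) after.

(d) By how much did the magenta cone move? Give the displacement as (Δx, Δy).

(2.3, 0.1)

The magenta cone was at about (2.1, 1.2) and moved to about (4.4, 1.3).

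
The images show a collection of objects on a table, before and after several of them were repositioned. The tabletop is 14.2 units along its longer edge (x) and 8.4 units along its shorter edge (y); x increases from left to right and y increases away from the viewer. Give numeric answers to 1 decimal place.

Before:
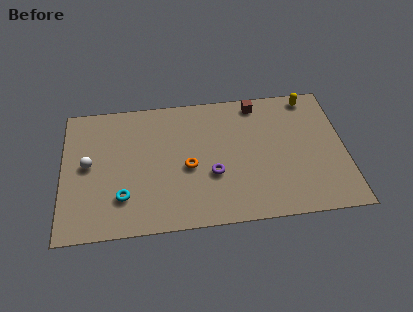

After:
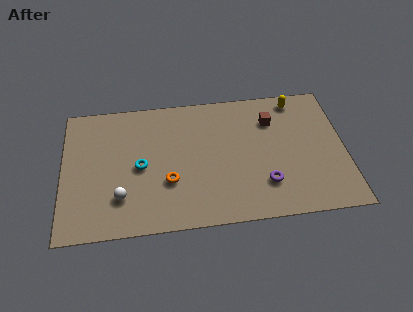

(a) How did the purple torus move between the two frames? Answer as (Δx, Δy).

(2.6, -0.9)

From the two frames, the purple torus sits at roughly (7.5, 3.1) before and (10.1, 2.2) after.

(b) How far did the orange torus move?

1.3

From (6.3, 3.7) to (5.3, 2.9), the orange torus covered √(1.0² + 0.8²) ≈ 1.3 units.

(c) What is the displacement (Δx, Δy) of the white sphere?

(1.6, -2.2)

The white sphere started near (1.3, 4.4) and ended near (2.9, 2.2).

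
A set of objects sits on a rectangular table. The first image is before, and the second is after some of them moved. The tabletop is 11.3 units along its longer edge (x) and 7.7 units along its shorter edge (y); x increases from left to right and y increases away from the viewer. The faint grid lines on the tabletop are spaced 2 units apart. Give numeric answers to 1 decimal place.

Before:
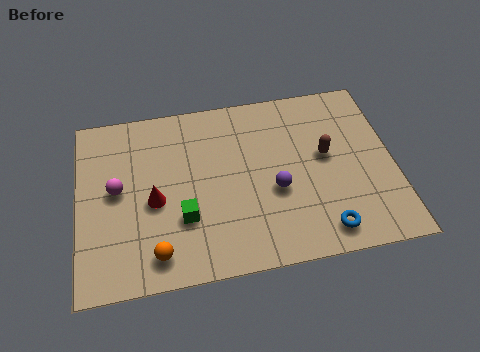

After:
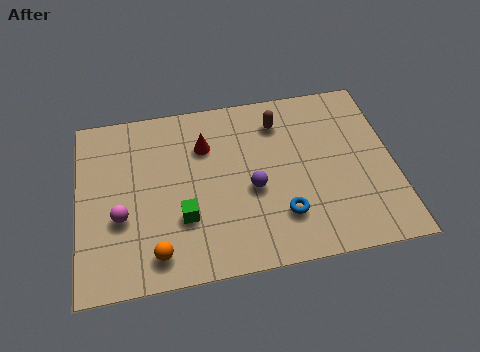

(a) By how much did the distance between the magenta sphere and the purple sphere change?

-1.0

They were about 5.7 units apart before and 4.7 after — 1.0 units closer together.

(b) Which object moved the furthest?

the red cone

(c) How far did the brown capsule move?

2.4

The brown capsule moved from about (8.9, 4.3) to (7.3, 6.1), a distance of √(1.6² + 1.8²) ≈ 2.4.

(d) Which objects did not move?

the orange sphere and the green cube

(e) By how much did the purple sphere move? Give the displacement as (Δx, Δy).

(-0.8, 0.2)

The purple sphere started near (7.0, 3.1) and ended near (6.2, 3.3).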